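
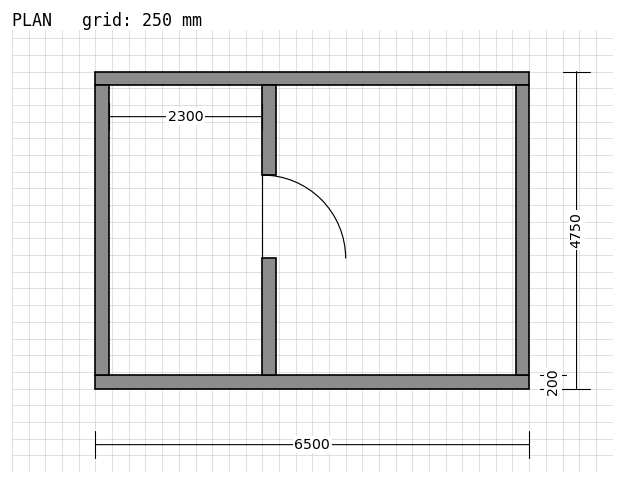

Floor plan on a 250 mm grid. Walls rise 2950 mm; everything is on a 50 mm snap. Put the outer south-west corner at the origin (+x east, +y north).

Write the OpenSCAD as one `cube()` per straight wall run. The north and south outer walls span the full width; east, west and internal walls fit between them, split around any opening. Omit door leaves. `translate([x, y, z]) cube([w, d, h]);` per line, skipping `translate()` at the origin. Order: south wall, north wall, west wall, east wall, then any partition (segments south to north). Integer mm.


cube([6500, 200, 2950]);
translate([0, 4550, 0]) cube([6500, 200, 2950]);
translate([0, 200, 0]) cube([200, 4350, 2950]);
translate([6300, 200, 0]) cube([200, 4350, 2950]);
translate([2500, 200, 0]) cube([200, 1750, 2950]);
translate([2500, 3200, 0]) cube([200, 1350, 2950]);


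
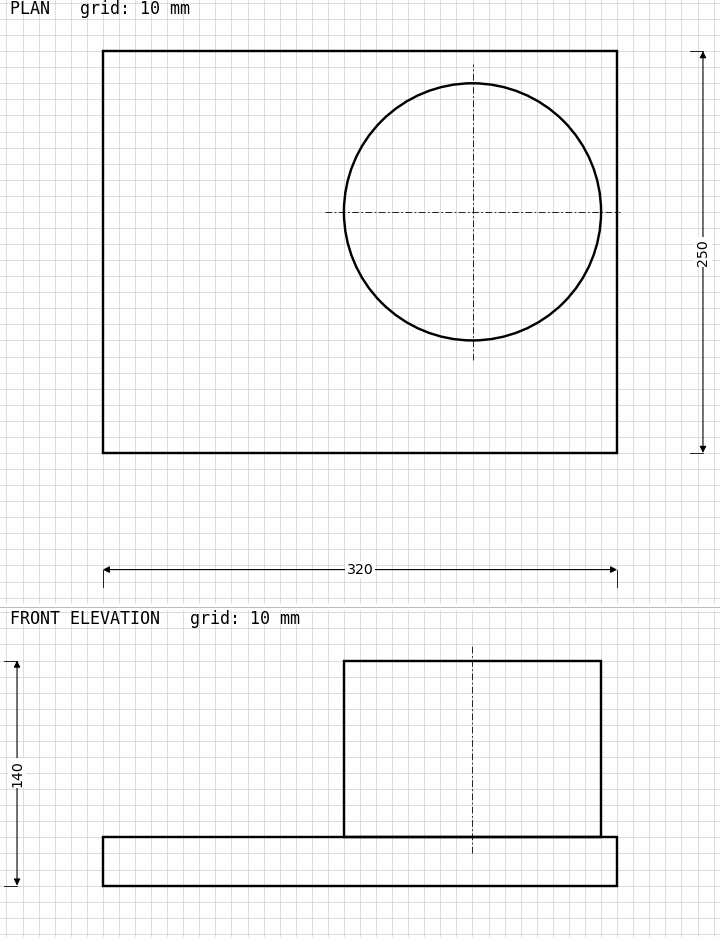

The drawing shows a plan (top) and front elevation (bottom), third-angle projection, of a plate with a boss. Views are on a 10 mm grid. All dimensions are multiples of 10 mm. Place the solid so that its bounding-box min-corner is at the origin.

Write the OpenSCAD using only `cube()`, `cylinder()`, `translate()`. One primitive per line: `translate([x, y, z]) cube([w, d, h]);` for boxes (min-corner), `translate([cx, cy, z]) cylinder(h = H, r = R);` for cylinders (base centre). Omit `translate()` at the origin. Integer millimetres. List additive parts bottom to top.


cube([320, 250, 30]);
translate([230, 150, 30]) cylinder(h = 110, r = 80);


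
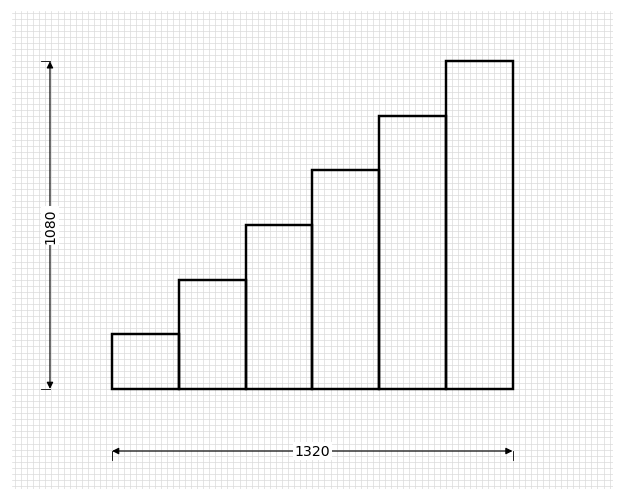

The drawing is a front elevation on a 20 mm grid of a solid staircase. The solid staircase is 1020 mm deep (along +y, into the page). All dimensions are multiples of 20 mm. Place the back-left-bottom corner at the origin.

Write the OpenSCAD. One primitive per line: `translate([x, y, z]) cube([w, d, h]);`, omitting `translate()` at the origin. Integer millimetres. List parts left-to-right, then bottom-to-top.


cube([220, 1020, 180]);
translate([220, 0, 0]) cube([220, 1020, 360]);
translate([440, 0, 0]) cube([220, 1020, 540]);
translate([660, 0, 0]) cube([220, 1020, 720]);
translate([880, 0, 0]) cube([220, 1020, 900]);
translate([1100, 0, 0]) cube([220, 1020, 1080]);


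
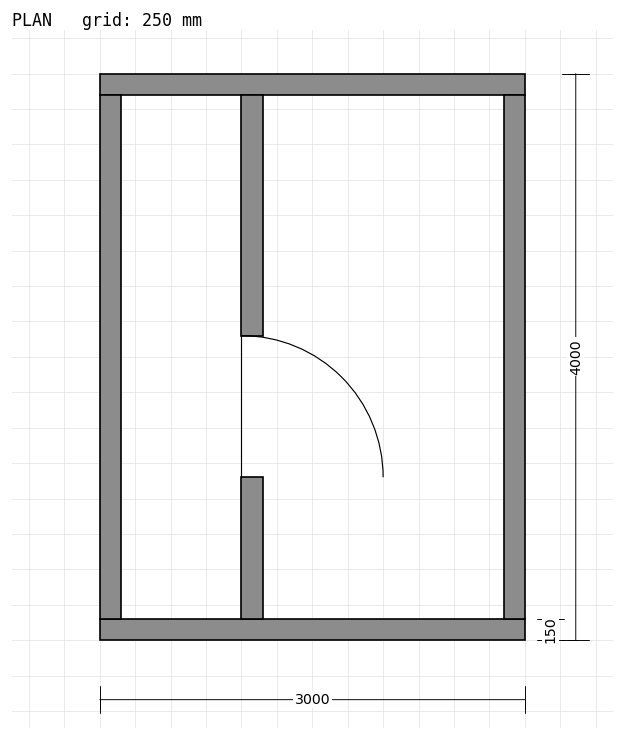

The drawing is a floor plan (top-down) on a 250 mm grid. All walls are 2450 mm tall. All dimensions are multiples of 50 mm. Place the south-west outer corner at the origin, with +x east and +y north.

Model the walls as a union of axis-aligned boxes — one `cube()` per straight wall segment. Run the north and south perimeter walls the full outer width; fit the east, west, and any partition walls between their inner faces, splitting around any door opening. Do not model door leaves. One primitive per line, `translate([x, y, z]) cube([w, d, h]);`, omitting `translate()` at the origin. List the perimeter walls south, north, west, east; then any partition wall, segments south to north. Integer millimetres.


cube([3000, 150, 2450]);
translate([0, 3850, 0]) cube([3000, 150, 2450]);
translate([0, 150, 0]) cube([150, 3700, 2450]);
translate([2850, 150, 0]) cube([150, 3700, 2450]);
translate([1000, 150, 0]) cube([150, 1000, 2450]);
translate([1000, 2150, 0]) cube([150, 1700, 2450]);


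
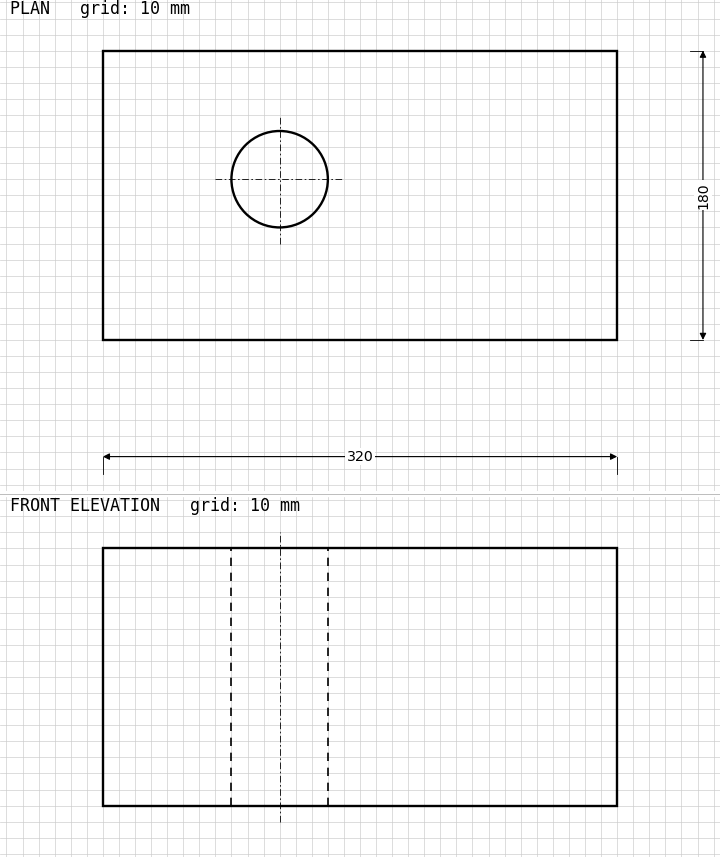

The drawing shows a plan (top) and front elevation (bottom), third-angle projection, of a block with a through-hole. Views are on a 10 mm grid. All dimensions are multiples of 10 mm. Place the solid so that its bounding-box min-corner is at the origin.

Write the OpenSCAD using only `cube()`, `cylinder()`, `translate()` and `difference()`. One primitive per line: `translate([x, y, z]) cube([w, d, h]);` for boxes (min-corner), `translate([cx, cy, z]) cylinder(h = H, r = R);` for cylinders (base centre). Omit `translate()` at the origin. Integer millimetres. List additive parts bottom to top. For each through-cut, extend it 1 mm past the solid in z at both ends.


difference() {
  cube([320, 180, 160]);
  translate([110, 100, -1]) cylinder(h = 162, r = 30);
}


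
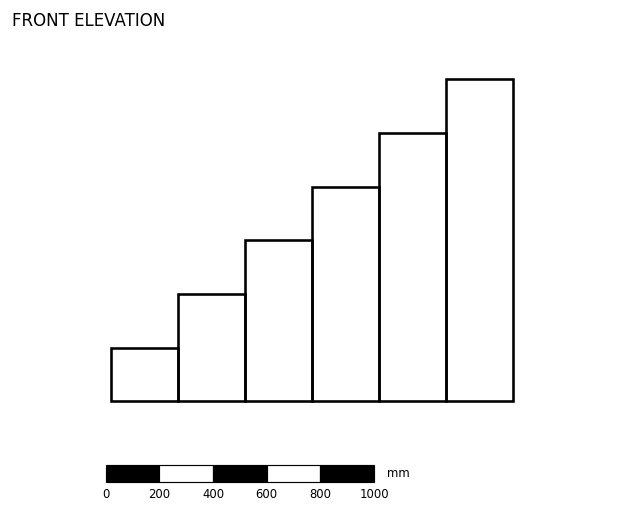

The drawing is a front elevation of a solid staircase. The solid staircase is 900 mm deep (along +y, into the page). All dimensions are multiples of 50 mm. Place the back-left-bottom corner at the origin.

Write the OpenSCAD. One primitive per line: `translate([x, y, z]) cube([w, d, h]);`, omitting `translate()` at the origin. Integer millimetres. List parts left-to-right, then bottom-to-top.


cube([250, 900, 200]);
translate([250, 0, 0]) cube([250, 900, 400]);
translate([500, 0, 0]) cube([250, 900, 600]);
translate([750, 0, 0]) cube([250, 900, 800]);
translate([1000, 0, 0]) cube([250, 900, 1000]);
translate([1250, 0, 0]) cube([250, 900, 1200]);


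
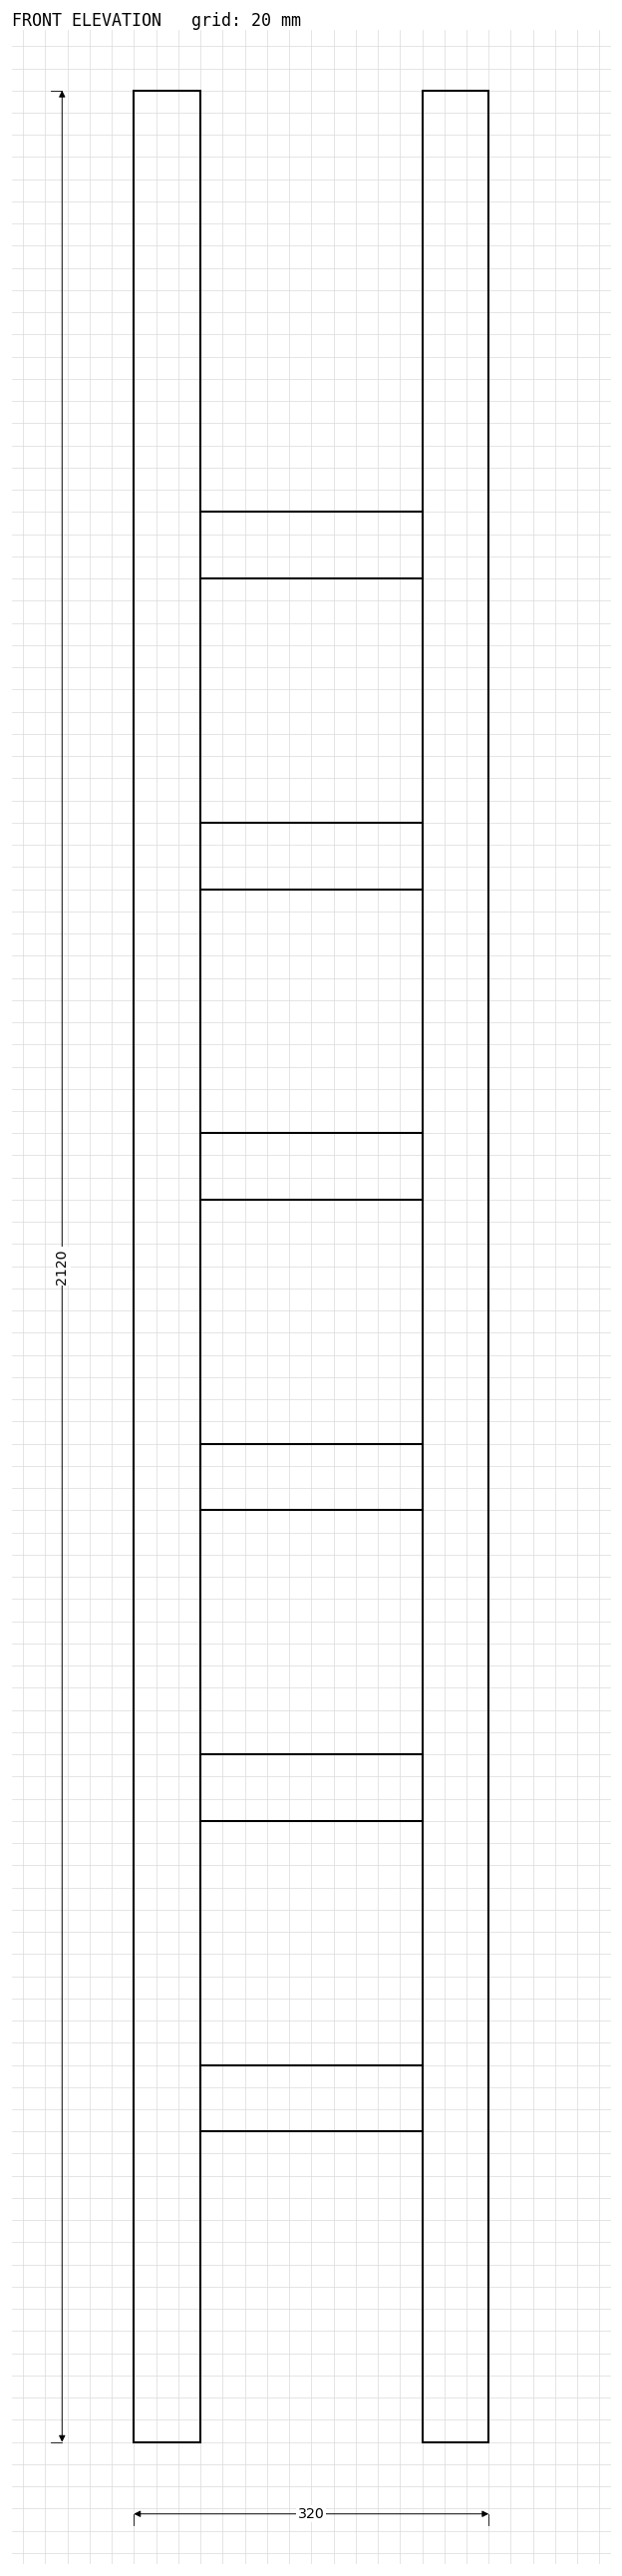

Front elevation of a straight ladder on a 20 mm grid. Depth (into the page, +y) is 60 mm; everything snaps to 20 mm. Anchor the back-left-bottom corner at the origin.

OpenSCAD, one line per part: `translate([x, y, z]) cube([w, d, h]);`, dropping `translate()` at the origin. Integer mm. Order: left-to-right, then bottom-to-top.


cube([60, 60, 2120]);
translate([60, 0, 280]) cube([200, 60, 60]);
translate([60, 0, 560]) cube([200, 60, 60]);
translate([60, 0, 840]) cube([200, 60, 60]);
translate([60, 0, 1120]) cube([200, 60, 60]);
translate([60, 0, 1400]) cube([200, 60, 60]);
translate([60, 0, 1680]) cube([200, 60, 60]);
translate([260, 0, 0]) cube([60, 60, 2120]);


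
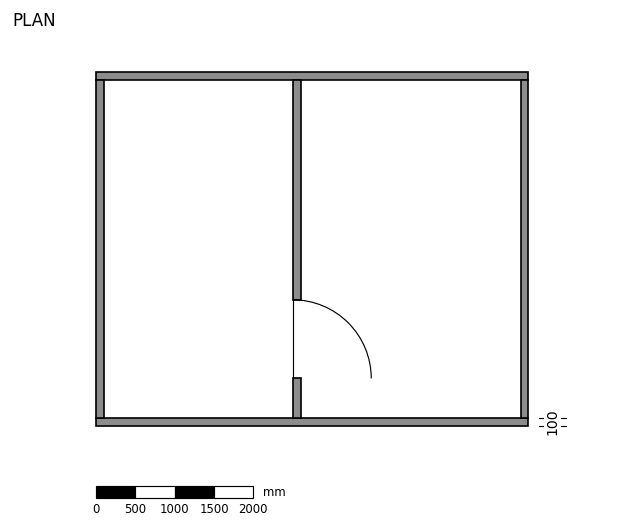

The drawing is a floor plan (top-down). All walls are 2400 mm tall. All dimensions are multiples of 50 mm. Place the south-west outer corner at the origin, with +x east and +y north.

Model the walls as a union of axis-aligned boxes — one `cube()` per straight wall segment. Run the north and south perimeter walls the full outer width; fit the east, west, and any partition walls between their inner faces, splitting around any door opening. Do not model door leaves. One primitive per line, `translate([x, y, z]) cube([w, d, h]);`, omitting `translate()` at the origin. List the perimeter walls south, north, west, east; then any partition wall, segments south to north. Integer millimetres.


cube([5500, 100, 2400]);
translate([0, 4400, 0]) cube([5500, 100, 2400]);
translate([0, 100, 0]) cube([100, 4300, 2400]);
translate([5400, 100, 0]) cube([100, 4300, 2400]);
translate([2500, 100, 0]) cube([100, 500, 2400]);
translate([2500, 1600, 0]) cube([100, 2800, 2400]);


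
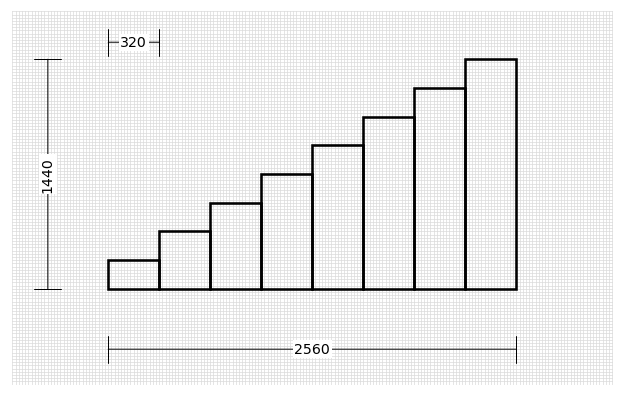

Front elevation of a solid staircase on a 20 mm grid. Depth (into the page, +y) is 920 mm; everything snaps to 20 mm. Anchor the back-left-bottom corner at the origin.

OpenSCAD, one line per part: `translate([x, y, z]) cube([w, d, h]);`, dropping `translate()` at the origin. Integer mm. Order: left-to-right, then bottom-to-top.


cube([320, 920, 180]);
translate([320, 0, 0]) cube([320, 920, 360]);
translate([640, 0, 0]) cube([320, 920, 540]);
translate([960, 0, 0]) cube([320, 920, 720]);
translate([1280, 0, 0]) cube([320, 920, 900]);
translate([1600, 0, 0]) cube([320, 920, 1080]);
translate([1920, 0, 0]) cube([320, 920, 1260]);
translate([2240, 0, 0]) cube([320, 920, 1440]);


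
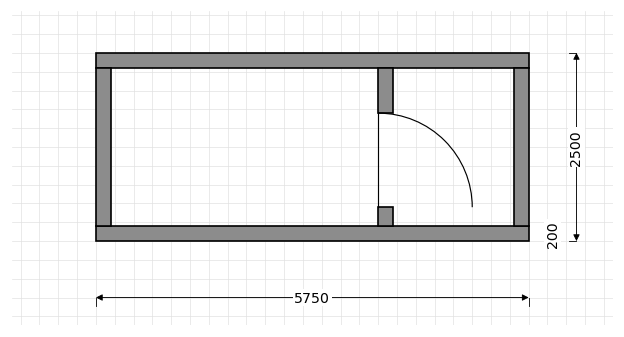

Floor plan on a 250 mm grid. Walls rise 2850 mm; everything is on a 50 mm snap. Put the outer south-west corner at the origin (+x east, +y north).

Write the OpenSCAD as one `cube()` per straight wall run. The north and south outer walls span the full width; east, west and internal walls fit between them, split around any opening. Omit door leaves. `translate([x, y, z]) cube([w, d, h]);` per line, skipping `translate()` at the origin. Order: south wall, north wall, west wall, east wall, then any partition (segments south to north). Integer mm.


cube([5750, 200, 2850]);
translate([0, 2300, 0]) cube([5750, 200, 2850]);
translate([0, 200, 0]) cube([200, 2100, 2850]);
translate([5550, 200, 0]) cube([200, 2100, 2850]);
translate([3750, 200, 0]) cube([200, 250, 2850]);
translate([3750, 1700, 0]) cube([200, 600, 2850]);


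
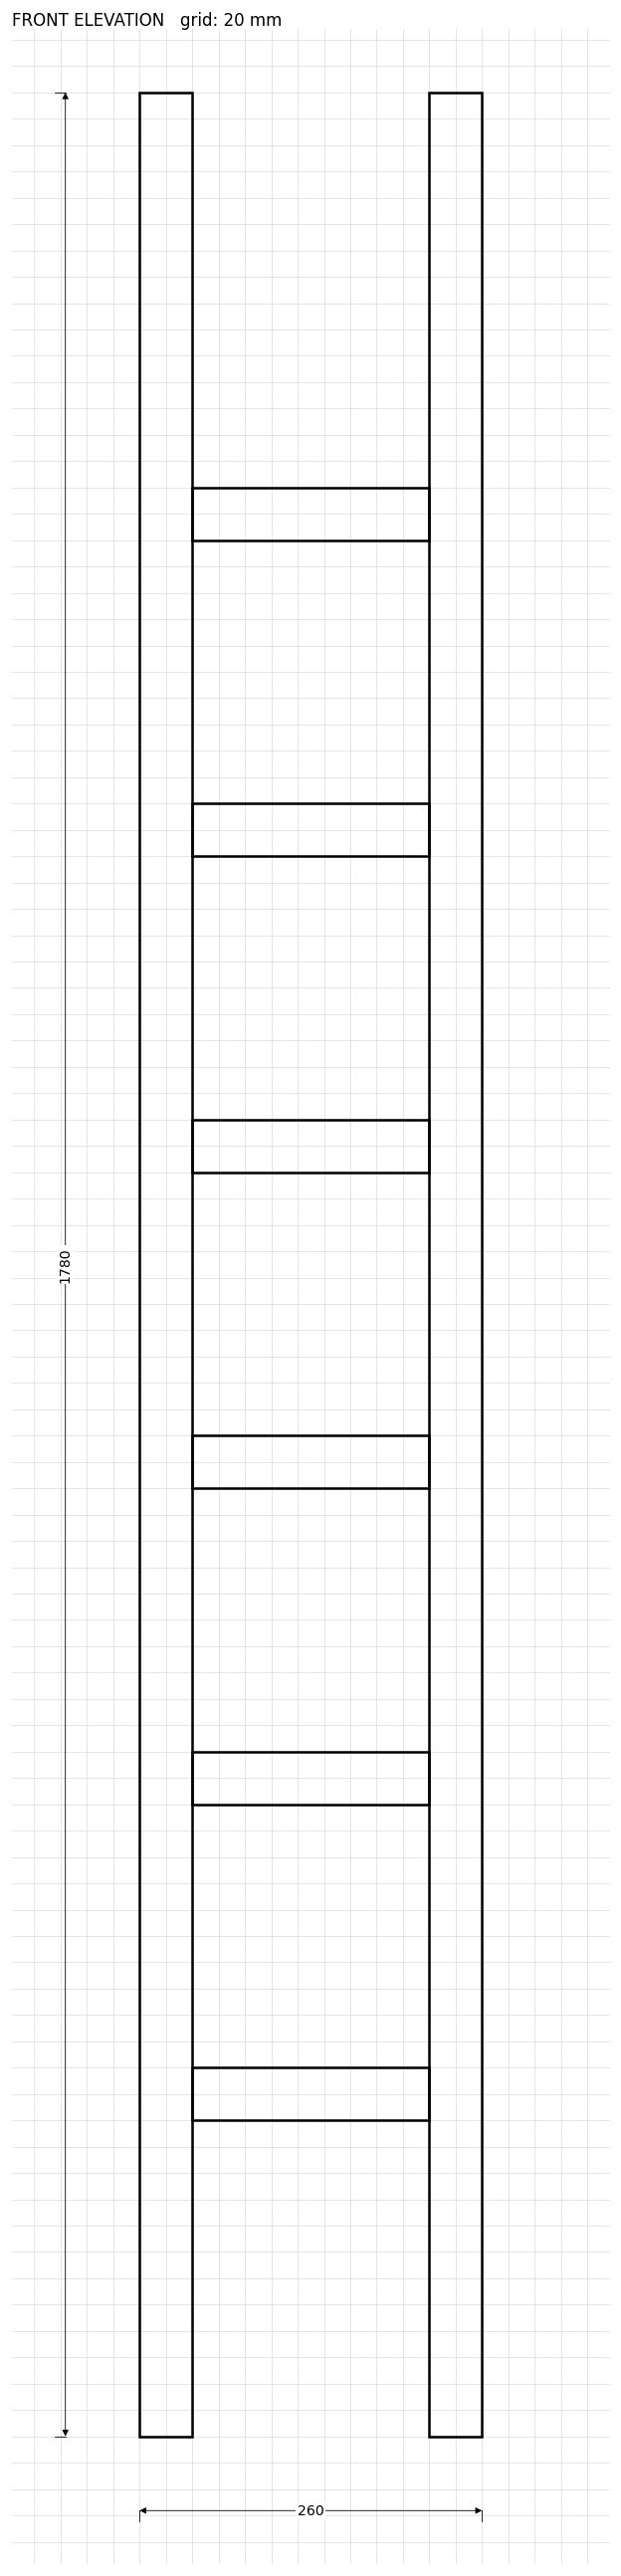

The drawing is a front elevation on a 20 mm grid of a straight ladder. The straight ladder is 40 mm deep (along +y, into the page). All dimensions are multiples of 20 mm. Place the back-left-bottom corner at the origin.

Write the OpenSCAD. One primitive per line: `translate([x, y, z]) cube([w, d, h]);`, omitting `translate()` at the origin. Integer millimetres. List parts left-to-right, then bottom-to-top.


cube([40, 40, 1780]);
translate([40, 0, 240]) cube([180, 40, 40]);
translate([40, 0, 480]) cube([180, 40, 40]);
translate([40, 0, 720]) cube([180, 40, 40]);
translate([40, 0, 960]) cube([180, 40, 40]);
translate([40, 0, 1200]) cube([180, 40, 40]);
translate([40, 0, 1440]) cube([180, 40, 40]);
translate([220, 0, 0]) cube([40, 40, 1780]);


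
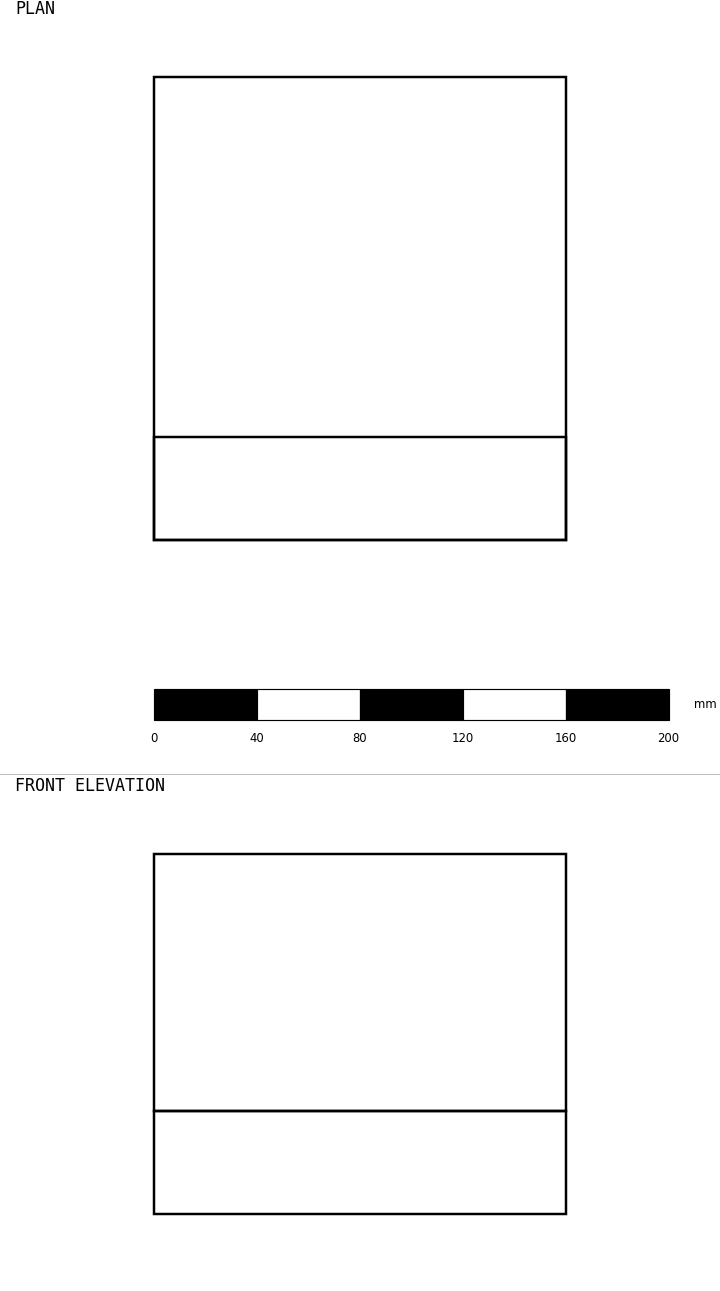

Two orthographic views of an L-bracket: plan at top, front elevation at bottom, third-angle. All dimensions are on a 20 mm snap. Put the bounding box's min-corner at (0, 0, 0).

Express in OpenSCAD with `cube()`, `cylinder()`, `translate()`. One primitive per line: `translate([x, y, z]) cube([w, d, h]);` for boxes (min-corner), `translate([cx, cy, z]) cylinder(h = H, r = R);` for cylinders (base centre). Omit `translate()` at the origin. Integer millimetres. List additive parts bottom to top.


cube([160, 180, 40]);
translate([0, 0, 40]) cube([160, 40, 100]);


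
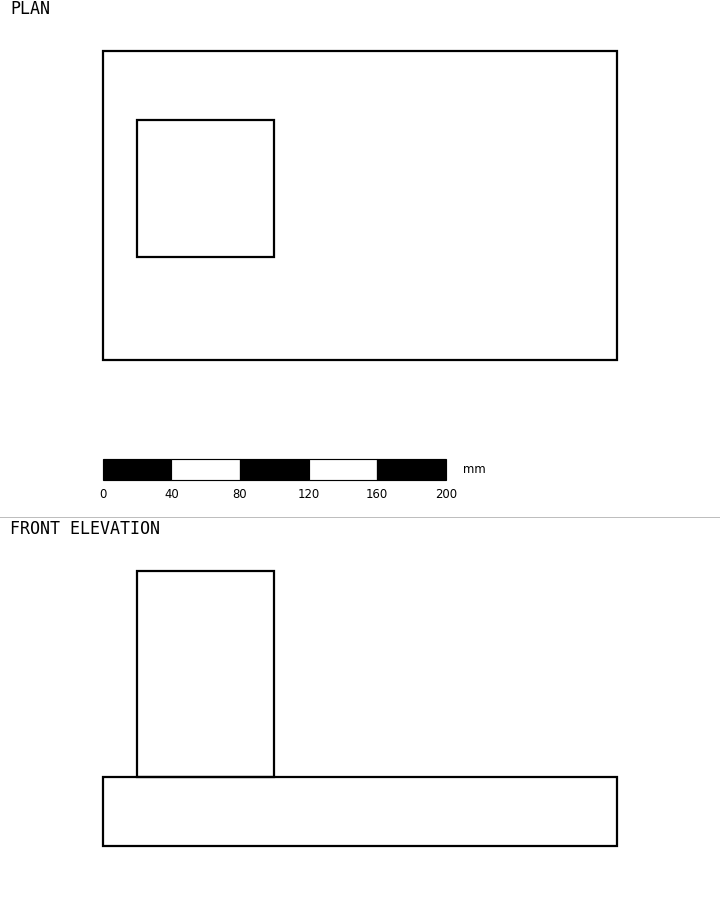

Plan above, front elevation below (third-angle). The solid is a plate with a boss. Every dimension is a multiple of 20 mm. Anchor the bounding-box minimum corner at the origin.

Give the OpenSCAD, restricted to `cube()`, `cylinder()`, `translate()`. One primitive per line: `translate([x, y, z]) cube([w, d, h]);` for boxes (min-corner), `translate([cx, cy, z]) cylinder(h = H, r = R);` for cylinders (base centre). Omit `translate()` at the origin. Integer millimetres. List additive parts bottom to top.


cube([300, 180, 40]);
translate([20, 60, 40]) cube([80, 80, 120]);


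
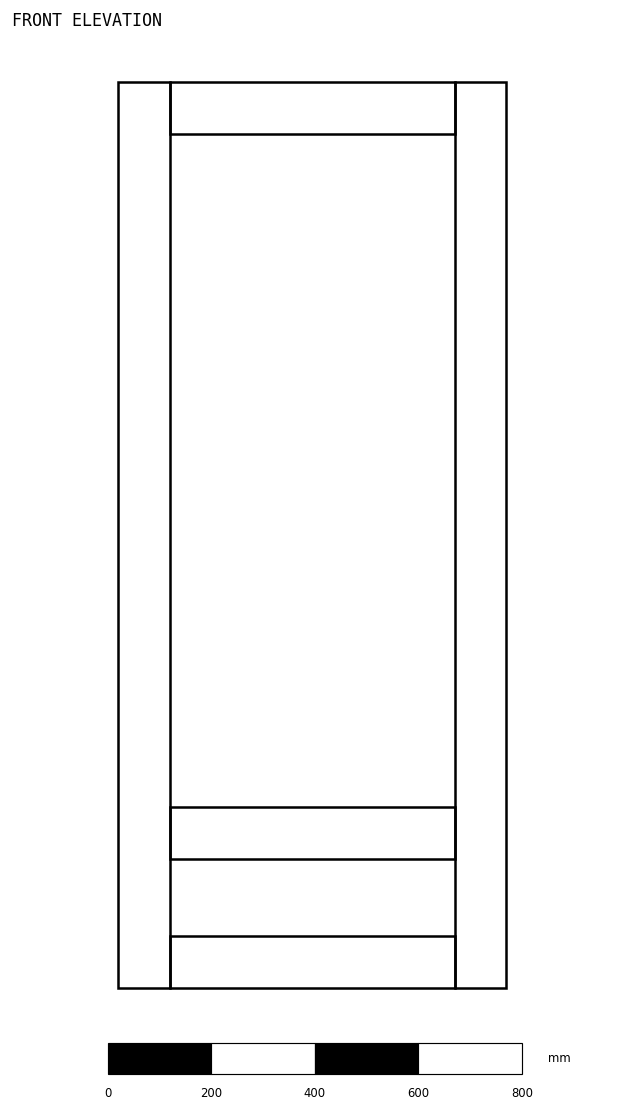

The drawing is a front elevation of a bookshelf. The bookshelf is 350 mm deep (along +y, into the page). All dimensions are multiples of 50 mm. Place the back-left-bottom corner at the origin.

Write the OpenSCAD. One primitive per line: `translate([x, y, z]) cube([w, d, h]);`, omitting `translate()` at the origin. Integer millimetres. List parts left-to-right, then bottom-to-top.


cube([100, 350, 1750]);
translate([100, 0, 0]) cube([550, 350, 100]);
translate([100, 0, 250]) cube([550, 350, 100]);
translate([100, 0, 1650]) cube([550, 350, 100]);
translate([650, 0, 0]) cube([100, 350, 1750]);


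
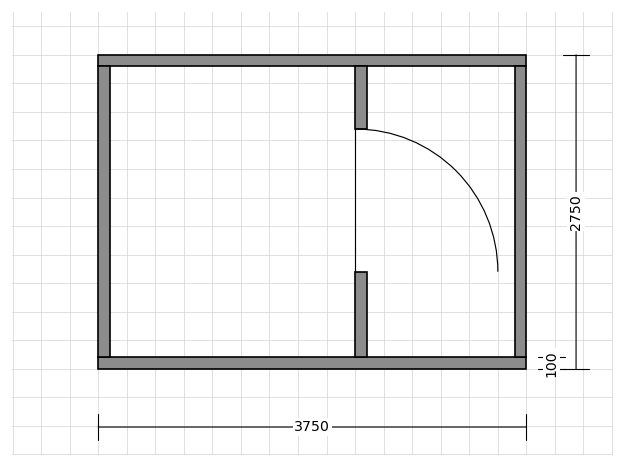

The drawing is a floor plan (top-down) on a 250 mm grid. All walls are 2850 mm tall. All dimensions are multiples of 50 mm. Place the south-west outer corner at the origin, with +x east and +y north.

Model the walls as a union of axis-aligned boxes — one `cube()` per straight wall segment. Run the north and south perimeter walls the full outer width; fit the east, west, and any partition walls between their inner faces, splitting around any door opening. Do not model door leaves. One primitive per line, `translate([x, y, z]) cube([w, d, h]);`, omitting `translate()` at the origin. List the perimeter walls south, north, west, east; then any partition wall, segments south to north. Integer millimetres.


cube([3750, 100, 2850]);
translate([0, 2650, 0]) cube([3750, 100, 2850]);
translate([0, 100, 0]) cube([100, 2550, 2850]);
translate([3650, 100, 0]) cube([100, 2550, 2850]);
translate([2250, 100, 0]) cube([100, 750, 2850]);
translate([2250, 2100, 0]) cube([100, 550, 2850]);


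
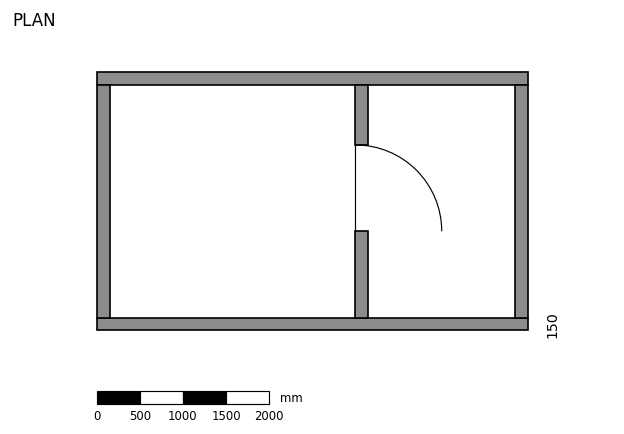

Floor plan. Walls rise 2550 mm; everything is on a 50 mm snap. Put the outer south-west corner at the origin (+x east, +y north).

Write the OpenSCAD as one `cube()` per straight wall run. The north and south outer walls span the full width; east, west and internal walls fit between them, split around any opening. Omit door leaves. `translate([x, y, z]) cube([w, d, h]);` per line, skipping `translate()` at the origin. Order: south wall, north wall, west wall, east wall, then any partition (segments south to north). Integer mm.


cube([5000, 150, 2550]);
translate([0, 2850, 0]) cube([5000, 150, 2550]);
translate([0, 150, 0]) cube([150, 2700, 2550]);
translate([4850, 150, 0]) cube([150, 2700, 2550]);
translate([3000, 150, 0]) cube([150, 1000, 2550]);
translate([3000, 2150, 0]) cube([150, 700, 2550]);


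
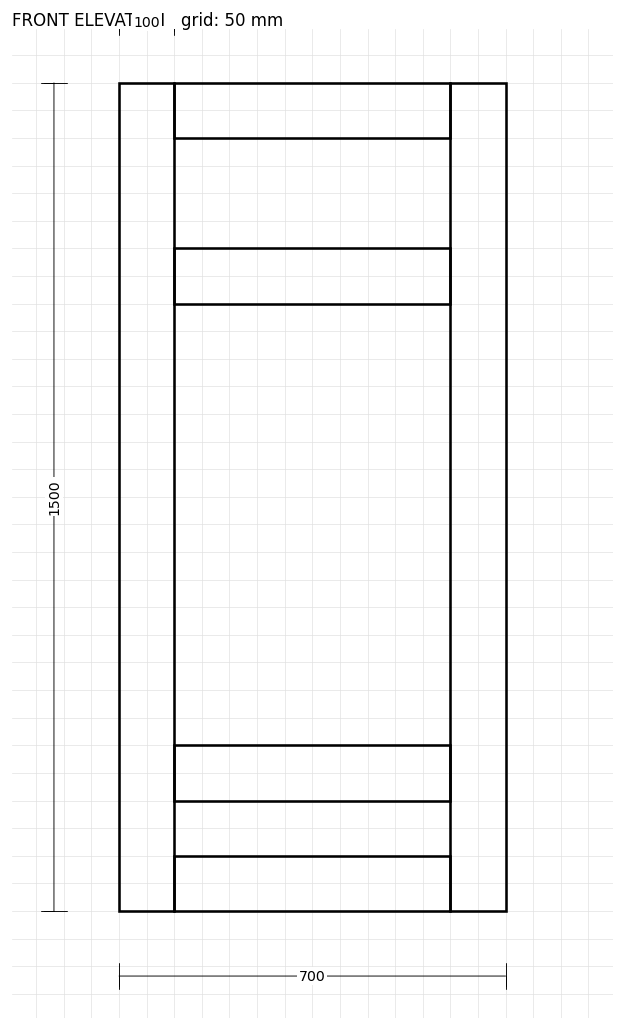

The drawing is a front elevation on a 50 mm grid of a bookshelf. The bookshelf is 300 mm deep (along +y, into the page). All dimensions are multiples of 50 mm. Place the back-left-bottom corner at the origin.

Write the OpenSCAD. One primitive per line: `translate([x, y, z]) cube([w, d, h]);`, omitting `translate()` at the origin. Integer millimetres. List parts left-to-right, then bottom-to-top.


cube([100, 300, 1500]);
translate([100, 0, 0]) cube([500, 300, 100]);
translate([100, 0, 200]) cube([500, 300, 100]);
translate([100, 0, 1100]) cube([500, 300, 100]);
translate([100, 0, 1400]) cube([500, 300, 100]);
translate([600, 0, 0]) cube([100, 300, 1500]);


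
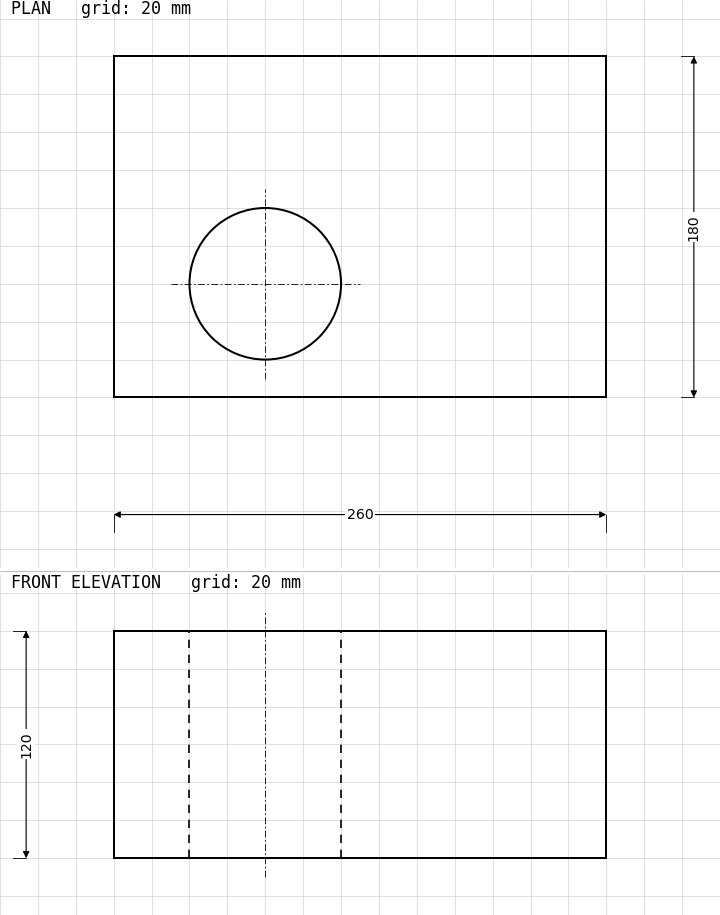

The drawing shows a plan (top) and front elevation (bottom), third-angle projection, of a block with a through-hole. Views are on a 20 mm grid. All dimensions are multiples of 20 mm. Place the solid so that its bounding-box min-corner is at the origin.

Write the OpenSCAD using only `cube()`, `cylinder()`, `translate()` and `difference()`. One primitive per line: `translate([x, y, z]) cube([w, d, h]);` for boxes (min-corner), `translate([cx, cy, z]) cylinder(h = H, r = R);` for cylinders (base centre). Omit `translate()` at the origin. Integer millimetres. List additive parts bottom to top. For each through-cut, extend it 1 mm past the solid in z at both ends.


difference() {
  cube([260, 180, 120]);
  translate([80, 60, -1]) cylinder(h = 122, r = 40);
}


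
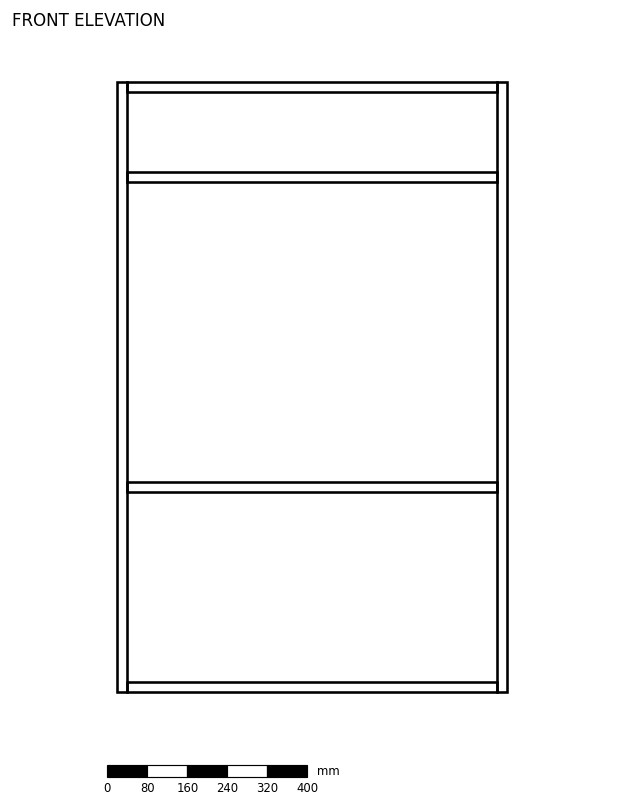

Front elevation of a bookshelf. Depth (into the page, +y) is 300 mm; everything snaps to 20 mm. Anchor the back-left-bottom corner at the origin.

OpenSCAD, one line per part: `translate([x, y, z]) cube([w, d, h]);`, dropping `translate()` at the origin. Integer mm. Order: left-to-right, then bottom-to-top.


cube([20, 300, 1220]);
translate([20, 0, 0]) cube([740, 300, 20]);
translate([20, 0, 400]) cube([740, 300, 20]);
translate([20, 0, 1020]) cube([740, 300, 20]);
translate([20, 0, 1200]) cube([740, 300, 20]);
translate([760, 0, 0]) cube([20, 300, 1220]);


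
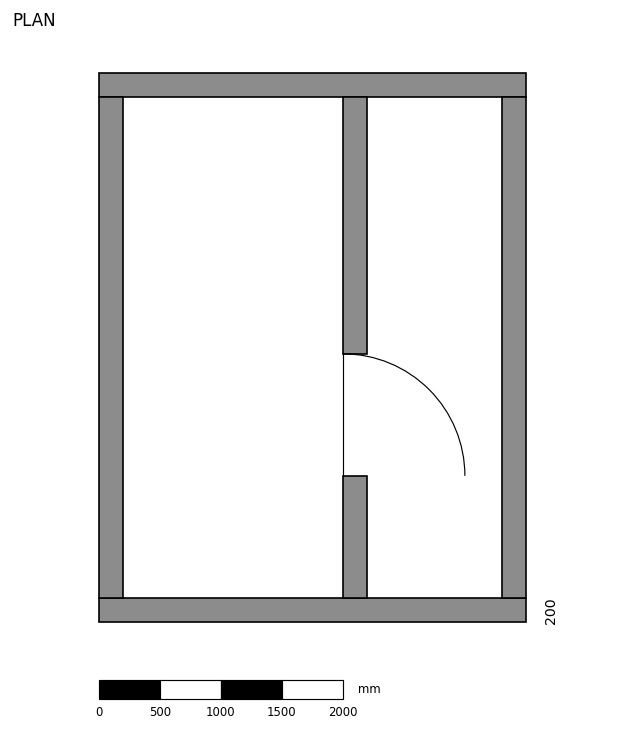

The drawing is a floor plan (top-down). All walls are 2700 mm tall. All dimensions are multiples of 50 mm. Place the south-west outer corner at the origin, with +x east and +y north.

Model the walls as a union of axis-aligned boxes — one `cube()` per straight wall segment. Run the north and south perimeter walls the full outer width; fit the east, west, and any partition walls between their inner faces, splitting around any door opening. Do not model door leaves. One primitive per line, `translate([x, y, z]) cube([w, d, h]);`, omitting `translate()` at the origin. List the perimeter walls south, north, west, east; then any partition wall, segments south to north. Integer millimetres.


cube([3500, 200, 2700]);
translate([0, 4300, 0]) cube([3500, 200, 2700]);
translate([0, 200, 0]) cube([200, 4100, 2700]);
translate([3300, 200, 0]) cube([200, 4100, 2700]);
translate([2000, 200, 0]) cube([200, 1000, 2700]);
translate([2000, 2200, 0]) cube([200, 2100, 2700]);


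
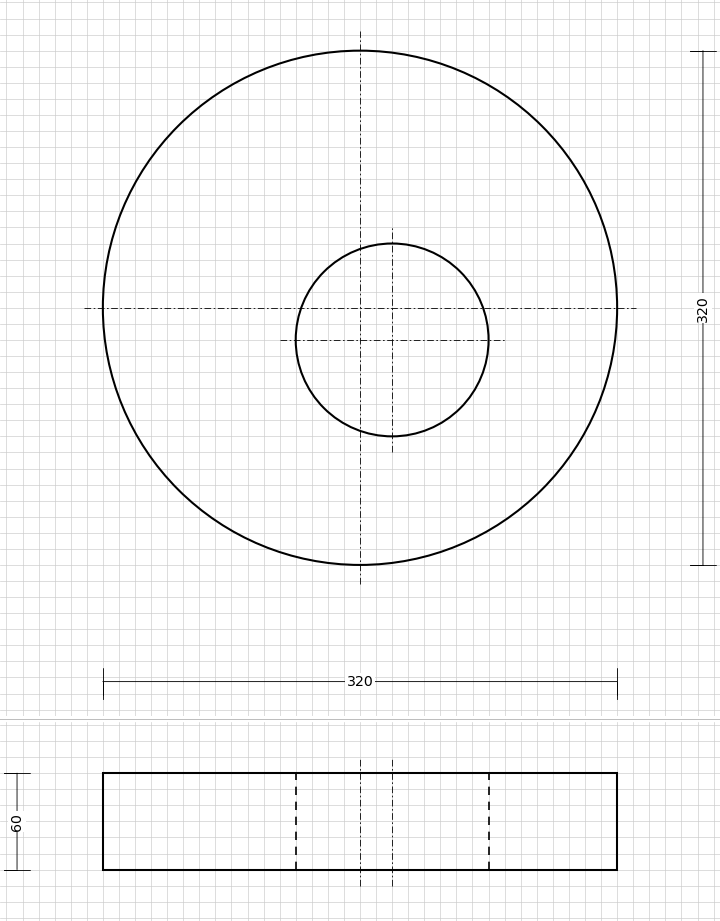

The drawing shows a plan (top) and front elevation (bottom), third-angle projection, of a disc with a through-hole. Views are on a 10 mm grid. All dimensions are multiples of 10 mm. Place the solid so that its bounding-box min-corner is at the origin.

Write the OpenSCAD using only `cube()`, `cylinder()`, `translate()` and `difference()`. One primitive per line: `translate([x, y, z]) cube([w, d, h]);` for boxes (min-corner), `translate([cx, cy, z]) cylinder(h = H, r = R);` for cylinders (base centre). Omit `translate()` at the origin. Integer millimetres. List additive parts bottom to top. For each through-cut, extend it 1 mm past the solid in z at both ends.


difference() {
  translate([160, 160, 0]) cylinder(h = 60, r = 160);
  translate([180, 140, -1]) cylinder(h = 62, r = 60);
}


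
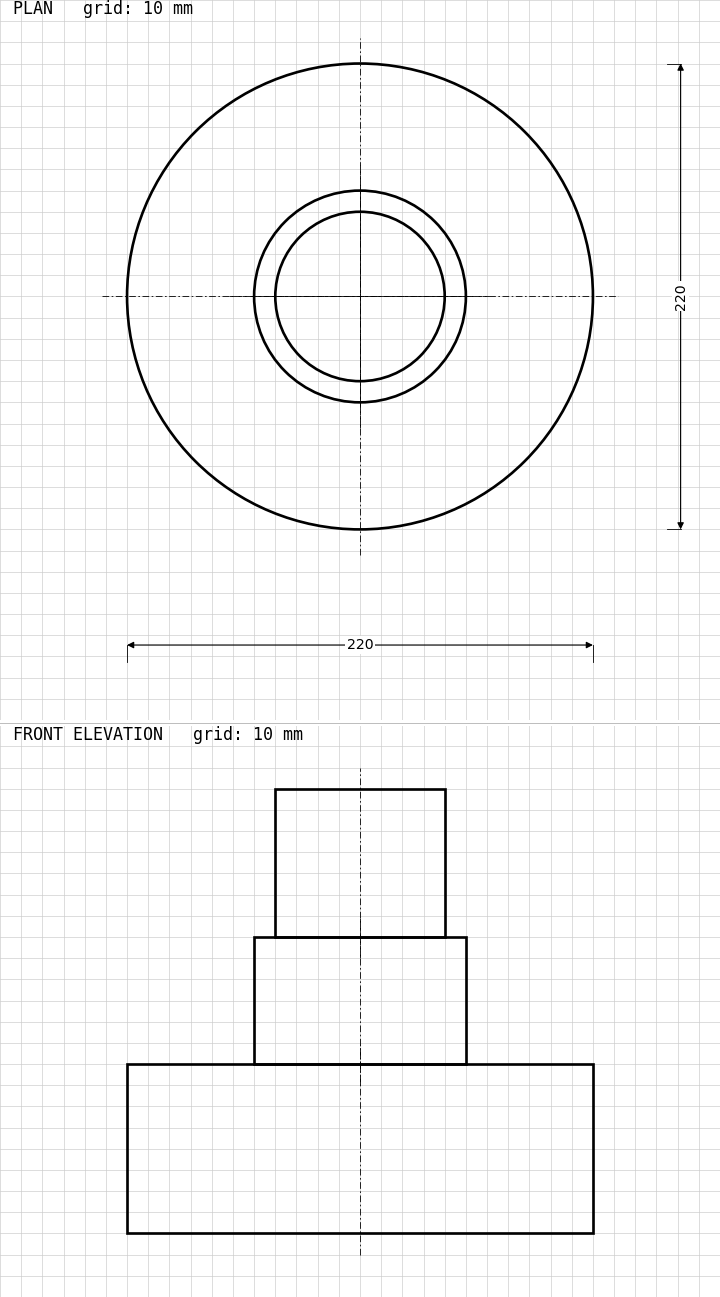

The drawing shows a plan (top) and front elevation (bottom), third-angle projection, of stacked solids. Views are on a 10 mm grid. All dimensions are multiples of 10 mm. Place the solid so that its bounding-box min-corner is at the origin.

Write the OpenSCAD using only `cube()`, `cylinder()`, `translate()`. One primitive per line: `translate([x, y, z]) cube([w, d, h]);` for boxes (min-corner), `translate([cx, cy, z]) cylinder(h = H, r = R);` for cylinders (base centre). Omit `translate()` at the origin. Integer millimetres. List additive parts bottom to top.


translate([110, 110, 0]) cylinder(h = 80, r = 110);
translate([110, 110, 80]) cylinder(h = 60, r = 50);
translate([110, 110, 140]) cylinder(h = 70, r = 40);


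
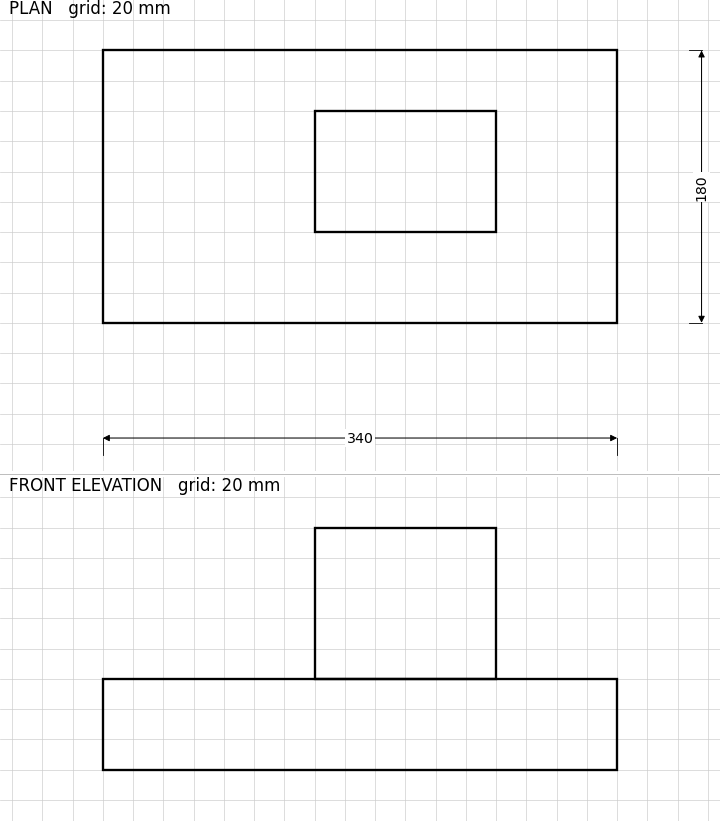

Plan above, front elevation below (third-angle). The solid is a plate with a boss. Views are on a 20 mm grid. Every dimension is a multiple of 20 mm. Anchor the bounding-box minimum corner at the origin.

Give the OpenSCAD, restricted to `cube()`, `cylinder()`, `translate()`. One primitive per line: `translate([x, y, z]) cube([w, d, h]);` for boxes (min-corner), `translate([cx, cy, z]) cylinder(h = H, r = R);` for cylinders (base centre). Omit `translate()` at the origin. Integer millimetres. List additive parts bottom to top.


cube([340, 180, 60]);
translate([140, 60, 60]) cube([120, 80, 100]);


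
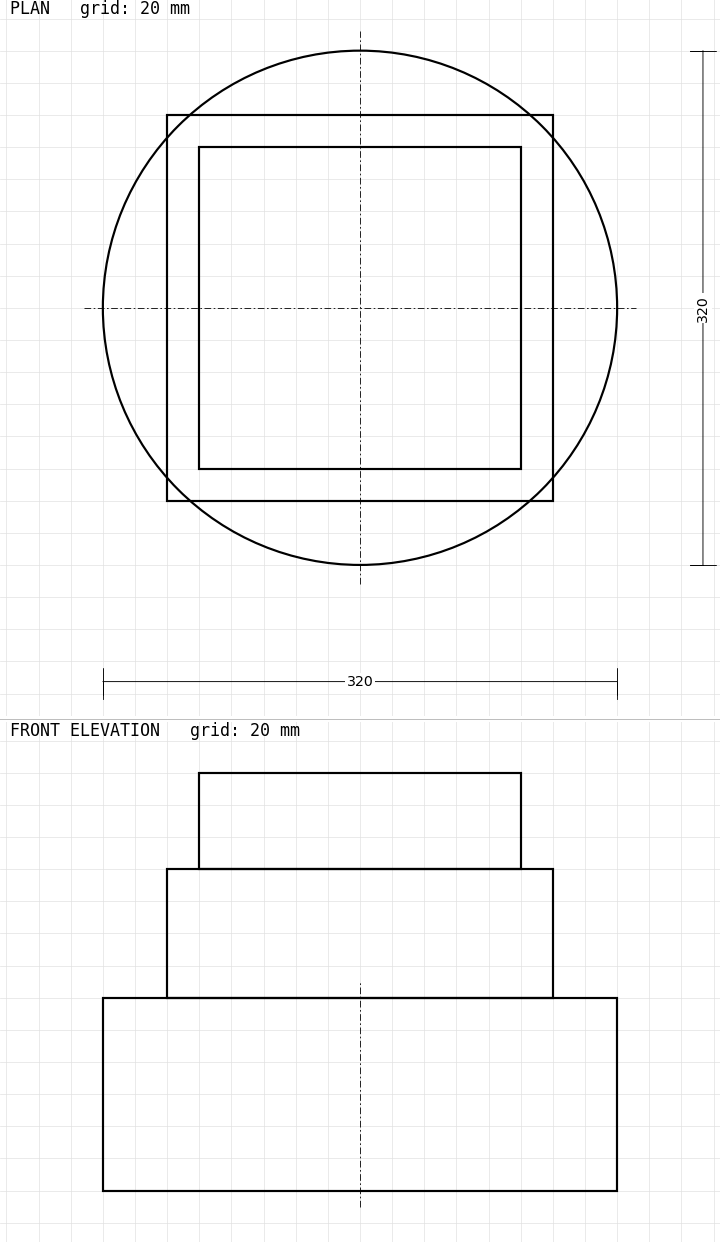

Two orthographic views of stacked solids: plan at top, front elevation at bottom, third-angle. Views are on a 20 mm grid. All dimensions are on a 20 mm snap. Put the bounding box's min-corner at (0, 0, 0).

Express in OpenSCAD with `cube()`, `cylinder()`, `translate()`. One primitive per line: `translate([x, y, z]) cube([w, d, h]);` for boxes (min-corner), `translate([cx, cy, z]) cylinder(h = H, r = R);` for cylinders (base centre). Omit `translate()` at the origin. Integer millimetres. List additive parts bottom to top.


translate([160, 160, 0]) cylinder(h = 120, r = 160);
translate([40, 40, 120]) cube([240, 240, 80]);
translate([60, 60, 200]) cube([200, 200, 60]);


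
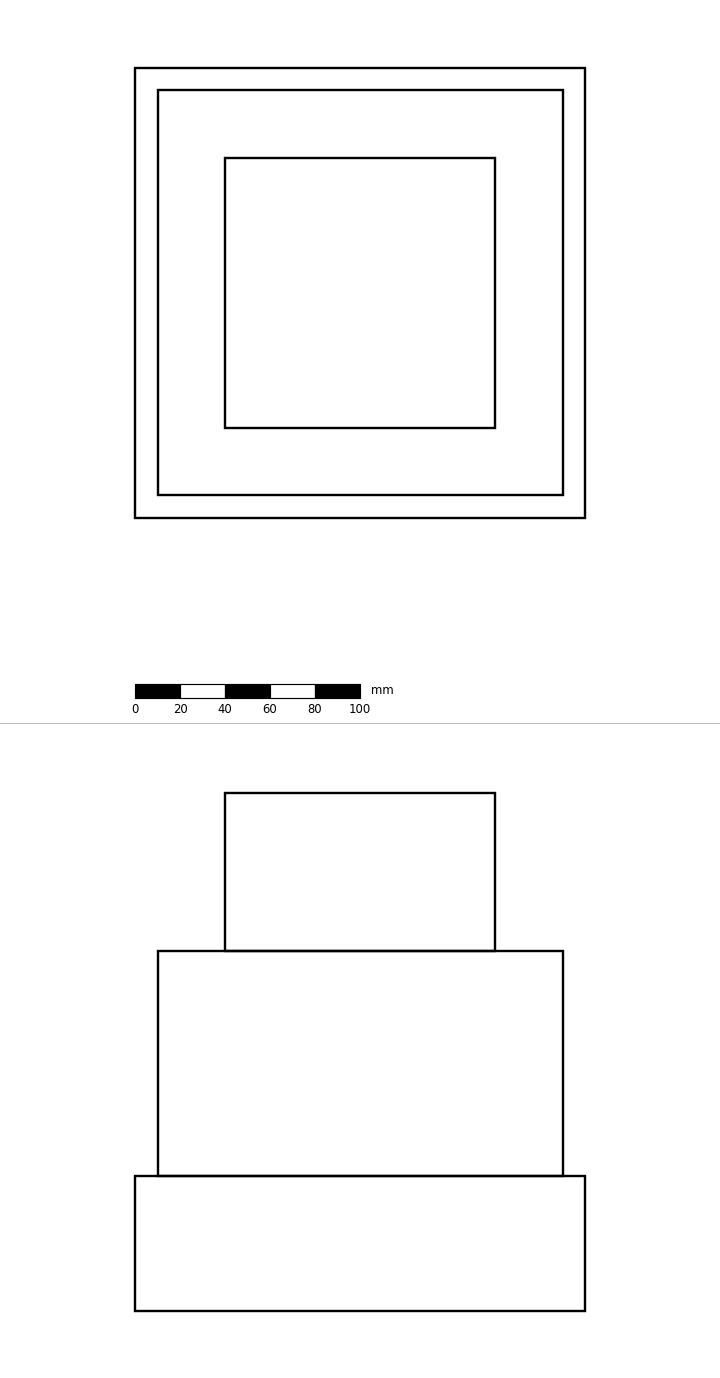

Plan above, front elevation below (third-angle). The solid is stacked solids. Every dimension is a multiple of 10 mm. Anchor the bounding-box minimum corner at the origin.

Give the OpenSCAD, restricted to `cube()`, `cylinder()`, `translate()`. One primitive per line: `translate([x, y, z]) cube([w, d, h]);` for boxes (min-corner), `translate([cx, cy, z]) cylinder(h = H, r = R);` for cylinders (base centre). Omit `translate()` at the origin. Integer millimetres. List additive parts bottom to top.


cube([200, 200, 60]);
translate([10, 10, 60]) cube([180, 180, 100]);
translate([40, 40, 160]) cube([120, 120, 70]);


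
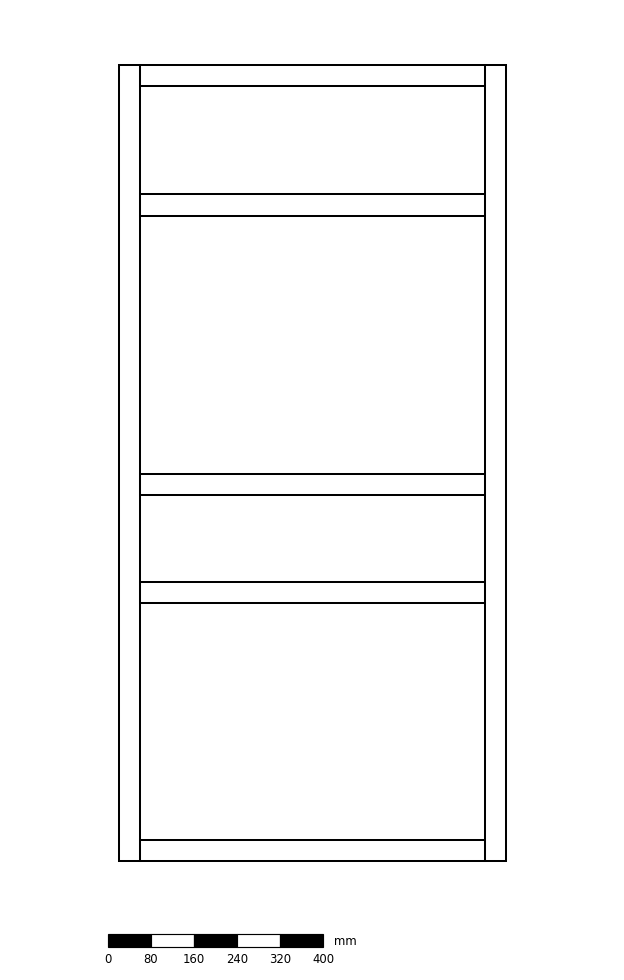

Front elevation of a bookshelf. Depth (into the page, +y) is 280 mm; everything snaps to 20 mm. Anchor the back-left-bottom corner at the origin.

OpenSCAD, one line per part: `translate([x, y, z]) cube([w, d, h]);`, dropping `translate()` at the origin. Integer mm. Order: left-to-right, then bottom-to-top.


cube([40, 280, 1480]);
translate([40, 0, 0]) cube([640, 280, 40]);
translate([40, 0, 480]) cube([640, 280, 40]);
translate([40, 0, 680]) cube([640, 280, 40]);
translate([40, 0, 1200]) cube([640, 280, 40]);
translate([40, 0, 1440]) cube([640, 280, 40]);
translate([680, 0, 0]) cube([40, 280, 1480]);


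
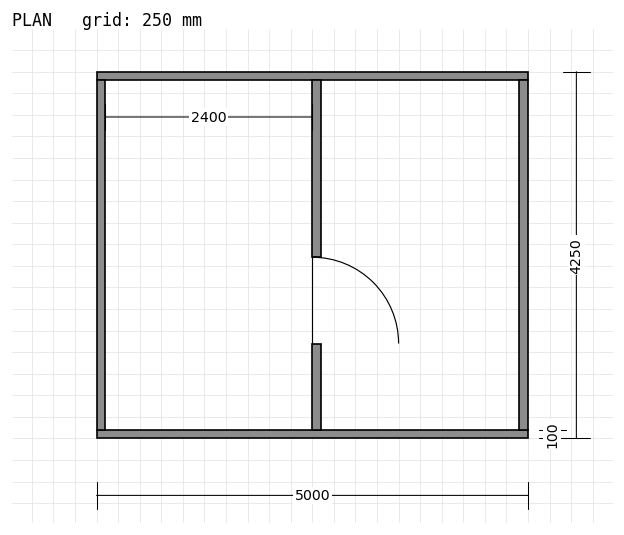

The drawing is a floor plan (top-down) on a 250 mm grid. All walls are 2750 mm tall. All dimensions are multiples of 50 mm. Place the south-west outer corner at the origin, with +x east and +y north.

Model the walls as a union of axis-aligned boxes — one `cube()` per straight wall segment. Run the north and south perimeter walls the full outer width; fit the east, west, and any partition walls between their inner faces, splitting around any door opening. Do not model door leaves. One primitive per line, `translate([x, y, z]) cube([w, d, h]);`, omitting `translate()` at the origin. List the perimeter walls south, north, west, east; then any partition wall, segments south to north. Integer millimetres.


cube([5000, 100, 2750]);
translate([0, 4150, 0]) cube([5000, 100, 2750]);
translate([0, 100, 0]) cube([100, 4050, 2750]);
translate([4900, 100, 0]) cube([100, 4050, 2750]);
translate([2500, 100, 0]) cube([100, 1000, 2750]);
translate([2500, 2100, 0]) cube([100, 2050, 2750]);


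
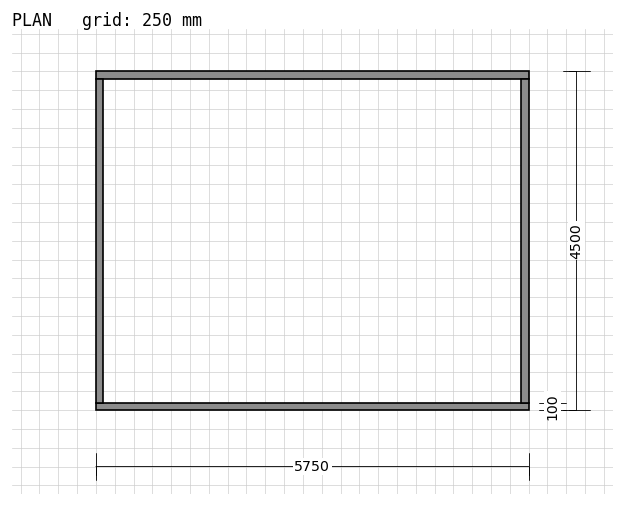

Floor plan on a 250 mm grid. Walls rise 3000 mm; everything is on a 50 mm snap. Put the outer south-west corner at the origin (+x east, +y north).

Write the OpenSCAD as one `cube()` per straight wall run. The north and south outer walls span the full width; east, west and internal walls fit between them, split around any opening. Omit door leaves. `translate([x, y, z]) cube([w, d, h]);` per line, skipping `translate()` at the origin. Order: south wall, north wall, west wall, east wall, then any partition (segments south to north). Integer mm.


cube([5750, 100, 3000]);
translate([0, 4400, 0]) cube([5750, 100, 3000]);
translate([0, 100, 0]) cube([100, 4300, 3000]);
translate([5650, 100, 0]) cube([100, 4300, 3000]);


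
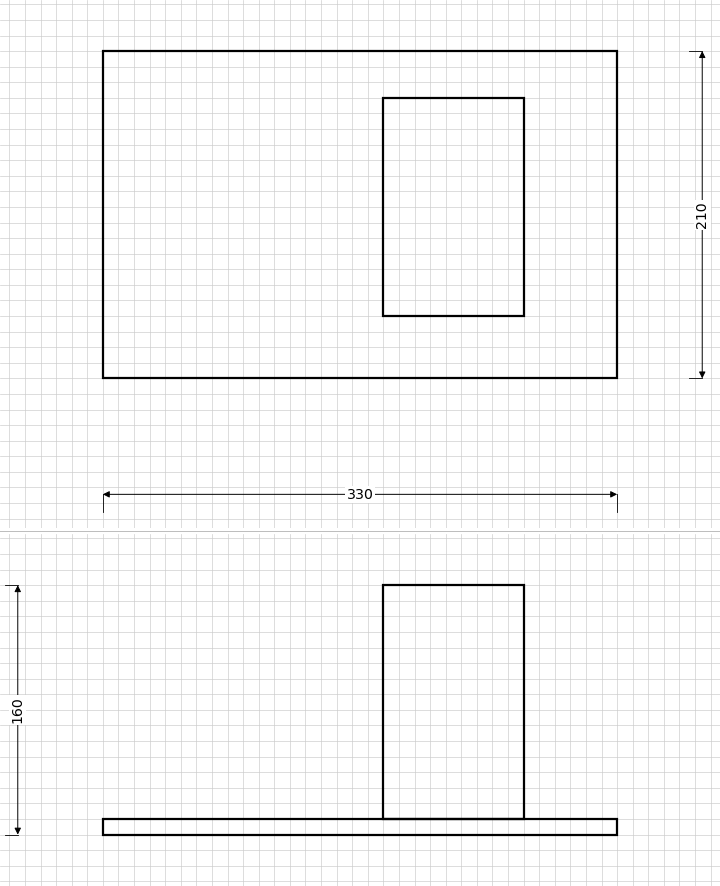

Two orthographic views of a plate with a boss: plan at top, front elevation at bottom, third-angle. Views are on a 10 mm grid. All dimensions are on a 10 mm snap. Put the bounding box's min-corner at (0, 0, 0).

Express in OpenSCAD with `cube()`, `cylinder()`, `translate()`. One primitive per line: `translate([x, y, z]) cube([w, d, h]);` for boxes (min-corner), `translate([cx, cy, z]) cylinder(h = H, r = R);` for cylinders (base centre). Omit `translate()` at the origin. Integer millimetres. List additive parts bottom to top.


cube([330, 210, 10]);
translate([180, 40, 10]) cube([90, 140, 150]);


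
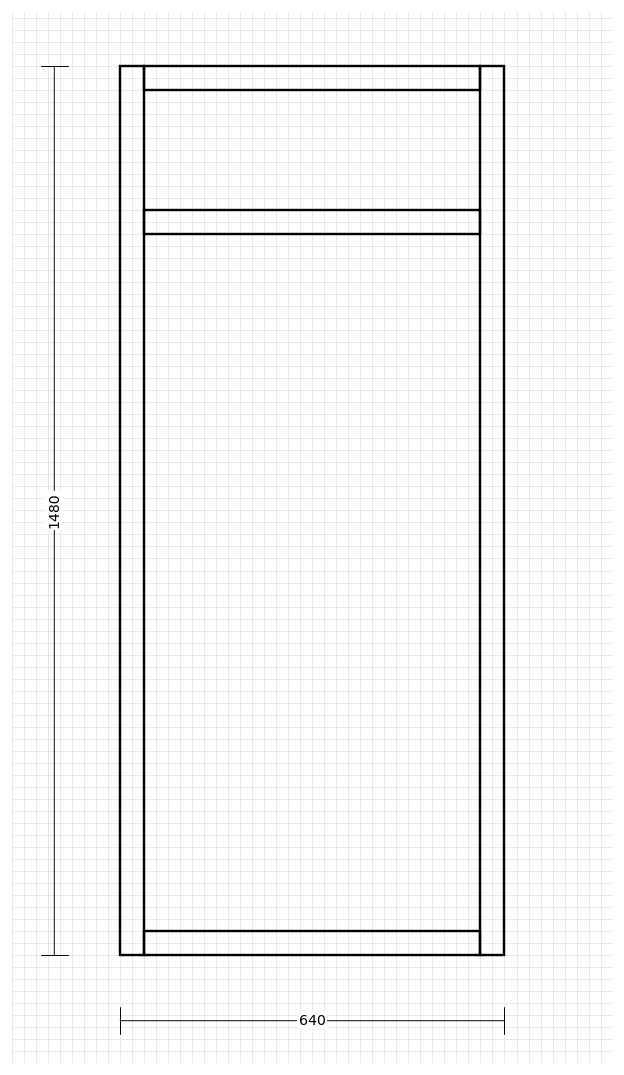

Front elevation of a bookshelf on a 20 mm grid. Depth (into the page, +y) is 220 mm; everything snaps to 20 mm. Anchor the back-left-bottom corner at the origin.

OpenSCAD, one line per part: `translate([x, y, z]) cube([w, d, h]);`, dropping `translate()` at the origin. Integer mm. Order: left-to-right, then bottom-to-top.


cube([40, 220, 1480]);
translate([40, 0, 0]) cube([560, 220, 40]);
translate([40, 0, 1200]) cube([560, 220, 40]);
translate([40, 0, 1440]) cube([560, 220, 40]);
translate([600, 0, 0]) cube([40, 220, 1480]);


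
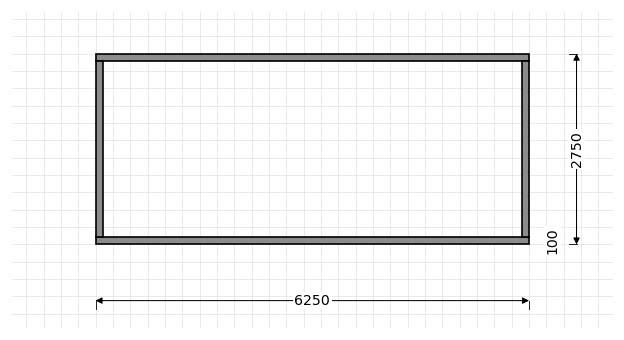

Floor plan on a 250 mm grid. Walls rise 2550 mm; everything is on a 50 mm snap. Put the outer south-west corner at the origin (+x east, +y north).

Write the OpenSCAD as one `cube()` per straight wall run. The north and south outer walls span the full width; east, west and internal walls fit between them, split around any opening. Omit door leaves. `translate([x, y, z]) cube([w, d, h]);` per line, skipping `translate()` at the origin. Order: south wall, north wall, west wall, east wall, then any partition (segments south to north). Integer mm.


cube([6250, 100, 2550]);
translate([0, 2650, 0]) cube([6250, 100, 2550]);
translate([0, 100, 0]) cube([100, 2550, 2550]);
translate([6150, 100, 0]) cube([100, 2550, 2550]);


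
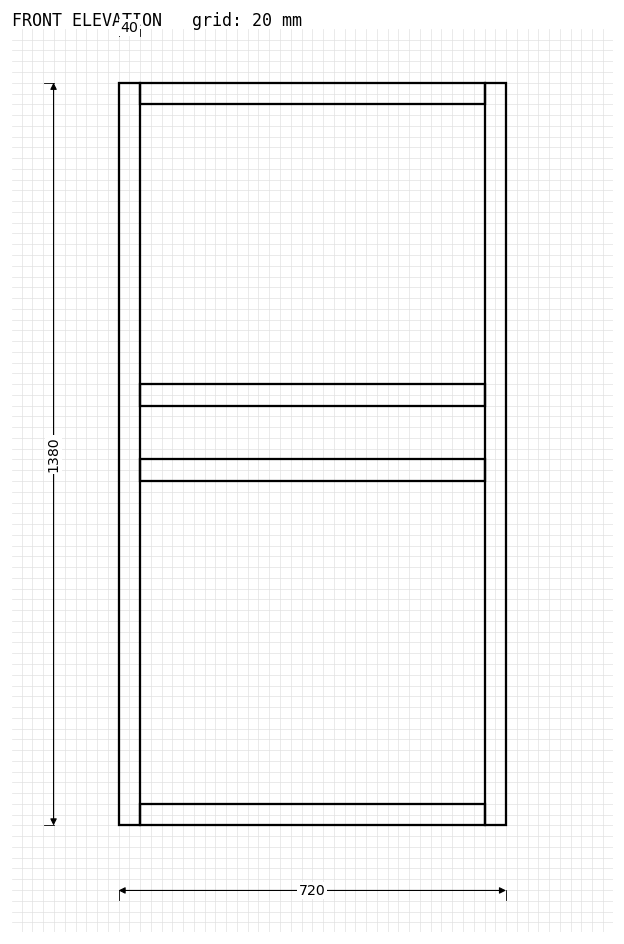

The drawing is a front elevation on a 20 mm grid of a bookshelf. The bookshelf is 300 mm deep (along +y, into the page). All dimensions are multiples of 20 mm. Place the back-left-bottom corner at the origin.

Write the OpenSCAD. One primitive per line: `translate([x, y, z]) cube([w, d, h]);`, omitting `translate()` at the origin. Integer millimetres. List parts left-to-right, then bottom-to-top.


cube([40, 300, 1380]);
translate([40, 0, 0]) cube([640, 300, 40]);
translate([40, 0, 640]) cube([640, 300, 40]);
translate([40, 0, 780]) cube([640, 300, 40]);
translate([40, 0, 1340]) cube([640, 300, 40]);
translate([680, 0, 0]) cube([40, 300, 1380]);


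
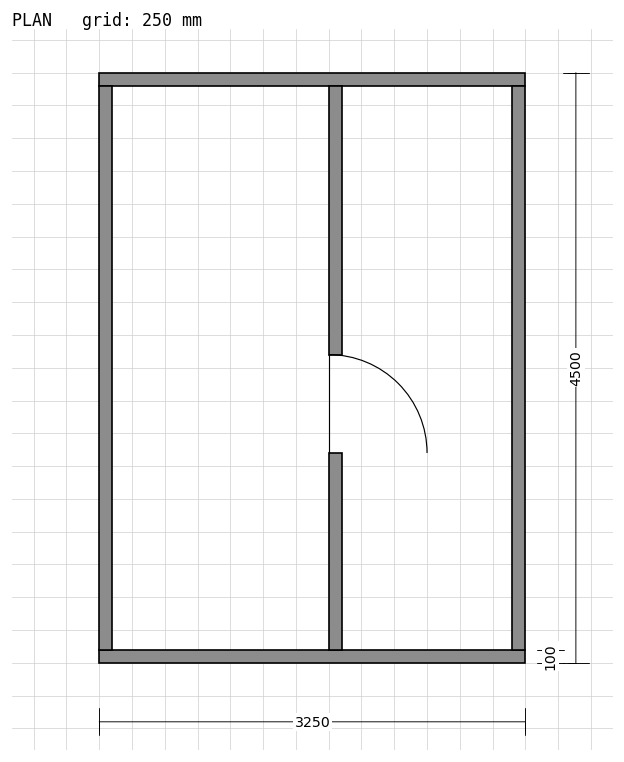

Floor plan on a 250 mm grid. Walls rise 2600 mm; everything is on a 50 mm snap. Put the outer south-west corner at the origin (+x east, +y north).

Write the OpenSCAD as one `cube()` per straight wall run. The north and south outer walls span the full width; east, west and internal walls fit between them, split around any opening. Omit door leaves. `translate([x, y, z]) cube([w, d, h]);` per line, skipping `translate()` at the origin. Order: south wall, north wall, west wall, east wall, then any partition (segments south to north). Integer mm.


cube([3250, 100, 2600]);
translate([0, 4400, 0]) cube([3250, 100, 2600]);
translate([0, 100, 0]) cube([100, 4300, 2600]);
translate([3150, 100, 0]) cube([100, 4300, 2600]);
translate([1750, 100, 0]) cube([100, 1500, 2600]);
translate([1750, 2350, 0]) cube([100, 2050, 2600]);


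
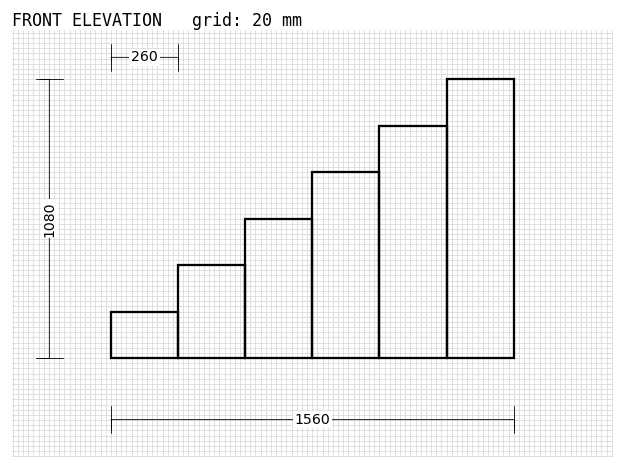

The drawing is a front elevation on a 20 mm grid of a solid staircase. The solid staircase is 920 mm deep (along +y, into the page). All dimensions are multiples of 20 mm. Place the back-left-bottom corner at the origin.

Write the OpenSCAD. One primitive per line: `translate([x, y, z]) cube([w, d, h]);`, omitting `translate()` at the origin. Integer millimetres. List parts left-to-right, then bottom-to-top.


cube([260, 920, 180]);
translate([260, 0, 0]) cube([260, 920, 360]);
translate([520, 0, 0]) cube([260, 920, 540]);
translate([780, 0, 0]) cube([260, 920, 720]);
translate([1040, 0, 0]) cube([260, 920, 900]);
translate([1300, 0, 0]) cube([260, 920, 1080]);


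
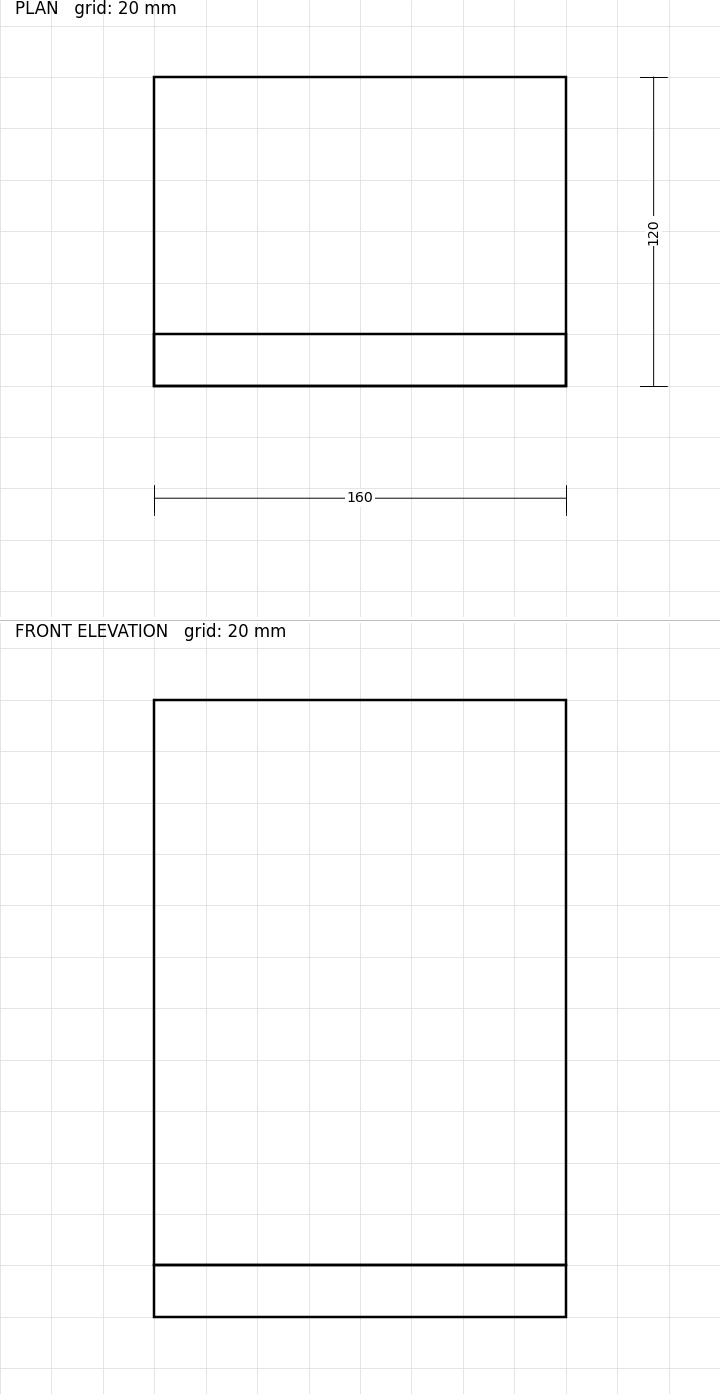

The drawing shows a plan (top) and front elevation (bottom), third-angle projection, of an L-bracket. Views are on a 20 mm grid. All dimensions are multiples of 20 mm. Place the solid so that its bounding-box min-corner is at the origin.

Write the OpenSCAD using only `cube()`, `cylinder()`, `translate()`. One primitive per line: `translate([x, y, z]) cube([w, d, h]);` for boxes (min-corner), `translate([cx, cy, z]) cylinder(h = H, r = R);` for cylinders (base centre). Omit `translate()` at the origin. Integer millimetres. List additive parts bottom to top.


cube([160, 120, 20]);
translate([0, 0, 20]) cube([160, 20, 220]);


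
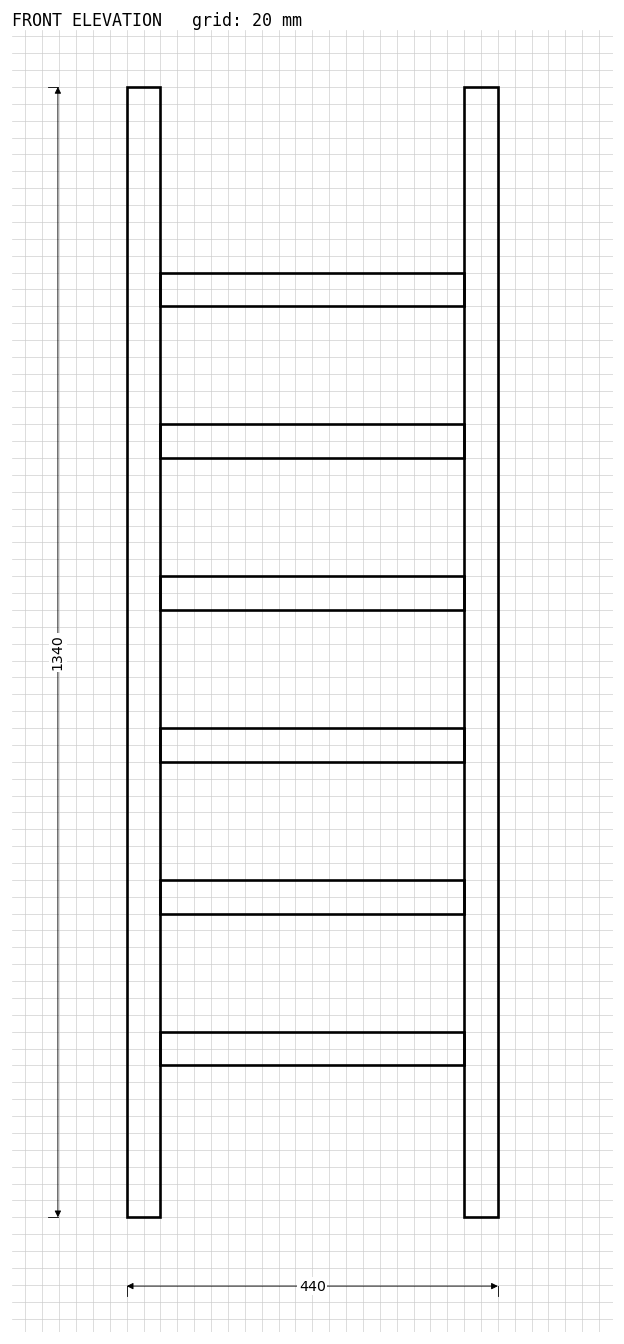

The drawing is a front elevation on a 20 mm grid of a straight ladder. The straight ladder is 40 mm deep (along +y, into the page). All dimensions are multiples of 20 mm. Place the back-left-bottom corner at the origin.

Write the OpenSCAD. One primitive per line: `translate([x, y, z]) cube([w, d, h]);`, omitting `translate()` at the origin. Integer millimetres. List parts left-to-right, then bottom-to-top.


cube([40, 40, 1340]);
translate([40, 0, 180]) cube([360, 40, 40]);
translate([40, 0, 360]) cube([360, 40, 40]);
translate([40, 0, 540]) cube([360, 40, 40]);
translate([40, 0, 720]) cube([360, 40, 40]);
translate([40, 0, 900]) cube([360, 40, 40]);
translate([40, 0, 1080]) cube([360, 40, 40]);
translate([400, 0, 0]) cube([40, 40, 1340]);
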